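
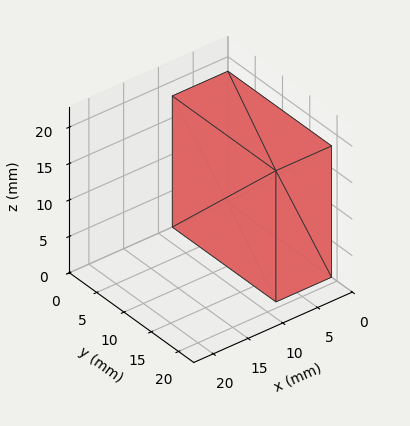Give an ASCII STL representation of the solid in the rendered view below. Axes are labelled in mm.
Reading the render: the shape is a rectangular box, roughly 8 × 19 mm footprint and 18 mm tall (dimensions read to the nearest mm from the axis ticks). For the STL, each face is triangulated and given an outward normal.

solid part
  facet normal 0.0000 0.0000 -1.0000
    outer loop
      vertex 8.000 19.000 0.000
      vertex 8.000 0.000 0.000
      vertex 0.000 0.000 0.000
    endloop
  endfacet
  facet normal 0.0000 0.0000 -1.0000
    outer loop
      vertex 0.000 19.000 0.000
      vertex 8.000 19.000 0.000
      vertex 0.000 0.000 0.000
    endloop
  endfacet
  facet normal 0.0000 0.0000 1.0000
    outer loop
      vertex 0.000 0.000 18.000
      vertex 8.000 0.000 18.000
      vertex 8.000 19.000 18.000
    endloop
  endfacet
  facet normal 0.0000 0.0000 1.0000
    outer loop
      vertex 0.000 0.000 18.000
      vertex 8.000 19.000 18.000
      vertex 0.000 19.000 18.000
    endloop
  endfacet
  facet normal 0.0000 -1.0000 0.0000
    outer loop
      vertex 0.000 0.000 0.000
      vertex 8.000 0.000 0.000
      vertex 8.000 0.000 18.000
    endloop
  endfacet
  facet normal 0.0000 -1.0000 0.0000
    outer loop
      vertex 0.000 0.000 0.000
      vertex 8.000 0.000 18.000
      vertex 0.000 0.000 18.000
    endloop
  endfacet
  facet normal 0.0000 1.0000 0.0000
    outer loop
      vertex 8.000 19.000 18.000
      vertex 8.000 19.000 0.000
      vertex 0.000 19.000 0.000
    endloop
  endfacet
  facet normal 0.0000 1.0000 0.0000
    outer loop
      vertex 0.000 19.000 18.000
      vertex 8.000 19.000 18.000
      vertex 0.000 19.000 0.000
    endloop
  endfacet
  facet normal -1.0000 0.0000 0.0000
    outer loop
      vertex 0.000 19.000 18.000
      vertex 0.000 19.000 0.000
      vertex 0.000 0.000 0.000
    endloop
  endfacet
  facet normal -1.0000 0.0000 0.0000
    outer loop
      vertex 0.000 0.000 18.000
      vertex 0.000 19.000 18.000
      vertex 0.000 0.000 0.000
    endloop
  endfacet
  facet normal 1.0000 0.0000 0.0000
    outer loop
      vertex 8.000 0.000 0.000
      vertex 8.000 19.000 0.000
      vertex 8.000 19.000 18.000
    endloop
  endfacet
  facet normal 1.0000 0.0000 0.0000
    outer loop
      vertex 8.000 0.000 0.000
      vertex 8.000 19.000 18.000
      vertex 8.000 0.000 18.000
    endloop
  endfacet
endsolid part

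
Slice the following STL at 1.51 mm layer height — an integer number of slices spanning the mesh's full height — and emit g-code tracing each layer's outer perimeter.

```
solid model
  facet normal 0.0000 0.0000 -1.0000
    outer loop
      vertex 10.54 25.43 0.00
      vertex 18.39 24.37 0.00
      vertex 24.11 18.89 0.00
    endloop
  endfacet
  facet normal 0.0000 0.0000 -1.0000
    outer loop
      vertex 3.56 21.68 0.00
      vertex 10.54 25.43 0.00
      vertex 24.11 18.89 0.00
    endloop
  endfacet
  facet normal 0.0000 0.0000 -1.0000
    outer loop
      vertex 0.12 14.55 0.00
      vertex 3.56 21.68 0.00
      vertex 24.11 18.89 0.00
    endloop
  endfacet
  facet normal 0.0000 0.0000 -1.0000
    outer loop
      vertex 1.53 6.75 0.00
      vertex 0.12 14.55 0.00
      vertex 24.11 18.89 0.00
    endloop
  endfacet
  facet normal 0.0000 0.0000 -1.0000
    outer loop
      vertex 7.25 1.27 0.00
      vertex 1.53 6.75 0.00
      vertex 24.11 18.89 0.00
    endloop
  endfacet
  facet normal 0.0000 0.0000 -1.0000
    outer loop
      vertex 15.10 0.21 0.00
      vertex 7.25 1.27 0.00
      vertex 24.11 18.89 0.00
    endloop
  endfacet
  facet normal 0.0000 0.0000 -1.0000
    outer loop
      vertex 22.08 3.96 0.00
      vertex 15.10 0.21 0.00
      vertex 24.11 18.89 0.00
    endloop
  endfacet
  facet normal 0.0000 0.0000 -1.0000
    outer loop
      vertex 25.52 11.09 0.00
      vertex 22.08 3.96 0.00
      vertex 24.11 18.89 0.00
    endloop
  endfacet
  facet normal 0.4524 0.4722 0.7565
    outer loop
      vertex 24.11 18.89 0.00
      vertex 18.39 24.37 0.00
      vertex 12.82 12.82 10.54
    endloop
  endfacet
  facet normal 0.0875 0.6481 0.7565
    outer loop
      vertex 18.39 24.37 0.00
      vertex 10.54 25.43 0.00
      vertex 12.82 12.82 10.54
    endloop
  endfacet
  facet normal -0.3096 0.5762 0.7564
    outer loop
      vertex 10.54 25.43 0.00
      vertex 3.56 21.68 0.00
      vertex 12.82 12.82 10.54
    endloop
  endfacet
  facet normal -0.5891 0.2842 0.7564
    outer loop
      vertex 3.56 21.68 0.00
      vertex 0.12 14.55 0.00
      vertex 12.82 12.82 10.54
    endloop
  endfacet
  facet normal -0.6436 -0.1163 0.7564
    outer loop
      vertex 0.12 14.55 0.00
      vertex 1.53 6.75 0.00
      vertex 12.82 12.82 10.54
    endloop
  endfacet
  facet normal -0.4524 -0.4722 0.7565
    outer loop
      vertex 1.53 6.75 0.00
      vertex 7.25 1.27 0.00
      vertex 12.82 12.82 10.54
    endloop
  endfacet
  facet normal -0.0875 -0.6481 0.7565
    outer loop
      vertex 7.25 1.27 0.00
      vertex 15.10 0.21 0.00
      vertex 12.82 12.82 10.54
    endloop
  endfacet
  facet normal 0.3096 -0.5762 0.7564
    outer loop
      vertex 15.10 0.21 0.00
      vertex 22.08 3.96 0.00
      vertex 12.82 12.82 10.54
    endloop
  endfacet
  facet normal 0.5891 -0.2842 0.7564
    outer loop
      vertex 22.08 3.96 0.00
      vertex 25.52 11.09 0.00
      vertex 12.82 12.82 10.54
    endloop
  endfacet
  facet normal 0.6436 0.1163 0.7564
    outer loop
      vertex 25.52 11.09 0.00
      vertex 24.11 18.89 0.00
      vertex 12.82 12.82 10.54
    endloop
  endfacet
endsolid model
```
; perimeter-only toolpath
G21 ; units = mm
G90 ; absolute positioning
G28 ; home
; layer 1
G0 Z1.51
G0 X22.50 Y18.02
G1 X17.59 Y22.72
G1 X10.87 Y23.63
G1 X4.88 Y20.41
G1 X1.93 Y14.30
G1 X3.14 Y7.62
G1 X8.05 Y2.92
G1 X14.77 Y2.01
G1 X20.76 Y5.23
G1 X23.71 Y11.34
G1 X22.50 Y18.02
; layer 2
G0 Z3.01
G0 X20.88 Y17.16
G1 X16.80 Y21.07
G1 X11.19 Y21.83
G1 X6.21 Y19.15
G1 X3.75 Y14.06
G1 X4.76 Y8.48
G1 X8.84 Y4.57
G1 X14.45 Y3.81
G1 X19.43 Y6.49
G1 X21.89 Y11.58
G1 X20.88 Y17.16
; layer 3
G0 Z4.52
G0 X19.27 Y16.29
G1 X16.00 Y19.42
G1 X11.52 Y20.03
G1 X7.53 Y17.88
G1 X5.56 Y13.81
G1 X6.37 Y9.35
G1 X9.64 Y6.22
G1 X14.12 Y5.61
G1 X18.11 Y7.76
G1 X20.08 Y11.83
G1 X19.27 Y16.29
; layer 4
G0 Z6.02
G0 X17.66 Y15.42
G1 X15.21 Y17.77
G1 X11.84 Y18.22
G1 X8.85 Y16.62
G1 X7.38 Y13.56
G1 X7.98 Y10.22
G1 X10.43 Y7.87
G1 X13.80 Y7.42
G1 X16.79 Y9.02
G1 X18.26 Y12.08
G1 X17.66 Y15.42
; layer 5
G0 Z7.53
G0 X16.05 Y14.55
G1 X14.41 Y16.12
G1 X12.17 Y16.42
G1 X10.17 Y15.35
G1 X9.19 Y13.31
G1 X9.59 Y11.09
G1 X11.23 Y9.52
G1 X13.47 Y9.22
G1 X15.47 Y10.29
G1 X16.45 Y12.33
G1 X16.05 Y14.55
; layer 6
G0 Z9.03
G0 X14.43 Y13.69
G1 X13.62 Y14.47
G1 X12.49 Y14.62
G1 X11.50 Y14.09
G1 X11.01 Y13.07
G1 X11.21 Y11.95
G1 X12.02 Y11.17
G1 X13.15 Y11.02
G1 X14.14 Y11.55
G1 X14.63 Y12.57
G1 X14.43 Y13.69
M2 ; end

The solid is a regular 10-sided pyramid, base circumscribed radius ≈ 12.8 mm, apex at z ≈ 10.5 mm. Slicing at Δz = 1.51 mm — 7 equal slices spanning the solid's height, so layer i sits at z = i·h/7 — gives 6 non-empty perimeters. Each is a 10-segment closed polygon; G0 lifts to the layer z and rapids to the start vertex, then G1 traces the edges. The cross-section shrinks linearly with z (the slice at the apex is degenerate and omitted).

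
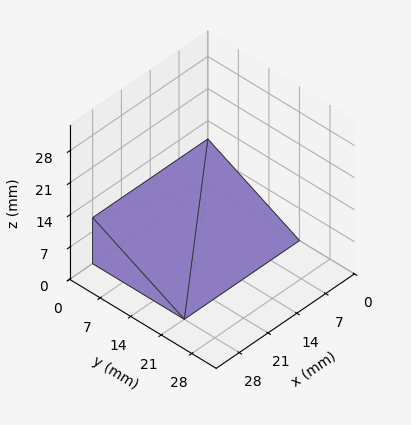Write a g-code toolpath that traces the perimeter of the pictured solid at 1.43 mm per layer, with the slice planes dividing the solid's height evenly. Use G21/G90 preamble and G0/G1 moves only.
Reading the render: the shape is a wedge (ramp): 28 × 21 mm base, rising to 10 mm along the y=0 edge and sloping linearly to z=0 at y=21 (dimensions read to the nearest mm from the axis ticks). For the g-code, the solid's height is divided into equal slices at the stated Δz and each level perimeter traced with G1 moves after a G0 lift.

; perimeter-only toolpath
G21 ; units = mm
G90 ; absolute positioning
G28 ; home
; layer 1
G0 Z1.43
G0 X0.00 Y0.00
G1 X28.00 Y0.00
G1 X28.00 Y18.00
G1 X0.00 Y18.00
G1 X0.00 Y0.00
; layer 2
G0 Z2.86
G0 X0.00 Y0.00
G1 X28.00 Y0.00
G1 X28.00 Y15.00
G1 X0.00 Y15.00
G1 X0.00 Y0.00
; layer 3
G0 Z4.29
G0 X0.00 Y0.00
G1 X28.00 Y0.00
G1 X28.00 Y12.00
G1 X0.00 Y12.00
G1 X0.00 Y0.00
; layer 4
G0 Z5.71
G0 X0.00 Y0.00
G1 X28.00 Y0.00
G1 X28.00 Y9.00
G1 X0.00 Y9.00
G1 X0.00 Y0.00
; layer 5
G0 Z7.14
G0 X0.00 Y0.00
G1 X28.00 Y0.00
G1 X28.00 Y6.00
G1 X0.00 Y6.00
G1 X0.00 Y0.00
; layer 6
G0 Z8.57
G0 X0.00 Y0.00
G1 X28.00 Y0.00
G1 X28.00 Y3.00
G1 X0.00 Y3.00
G1 X0.00 Y0.00
M2 ; end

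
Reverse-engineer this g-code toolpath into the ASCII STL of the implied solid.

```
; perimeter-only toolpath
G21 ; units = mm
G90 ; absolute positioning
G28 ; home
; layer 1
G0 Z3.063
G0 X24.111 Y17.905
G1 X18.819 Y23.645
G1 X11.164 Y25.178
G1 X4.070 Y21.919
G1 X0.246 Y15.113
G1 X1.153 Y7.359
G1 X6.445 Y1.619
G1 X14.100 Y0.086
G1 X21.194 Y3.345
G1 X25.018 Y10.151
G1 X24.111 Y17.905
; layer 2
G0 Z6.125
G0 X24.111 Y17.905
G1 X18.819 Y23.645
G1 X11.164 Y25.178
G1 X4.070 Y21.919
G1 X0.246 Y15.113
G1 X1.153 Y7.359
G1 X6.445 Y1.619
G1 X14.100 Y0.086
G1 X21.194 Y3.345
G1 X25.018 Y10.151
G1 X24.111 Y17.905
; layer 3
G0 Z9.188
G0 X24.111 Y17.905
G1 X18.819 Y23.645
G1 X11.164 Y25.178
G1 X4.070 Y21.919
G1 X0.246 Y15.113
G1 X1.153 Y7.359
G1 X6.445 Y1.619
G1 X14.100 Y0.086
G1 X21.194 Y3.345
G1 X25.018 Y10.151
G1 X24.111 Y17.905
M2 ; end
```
solid part
  facet normal 0.0000 0.0000 -1.0000
    outer loop
      vertex 11.164 25.178 0.000
      vertex 18.819 23.645 0.000
      vertex 24.111 17.905 0.000
    endloop
  endfacet
  facet normal 0.0000 0.0000 -1.0000
    outer loop
      vertex 4.070 21.919 0.000
      vertex 11.164 25.178 0.000
      vertex 24.111 17.905 0.000
    endloop
  endfacet
  facet normal 0.0000 0.0000 -1.0000
    outer loop
      vertex 0.246 15.113 0.000
      vertex 4.070 21.919 0.000
      vertex 24.111 17.905 0.000
    endloop
  endfacet
  facet normal 0.0000 0.0000 -1.0000
    outer loop
      vertex 1.153 7.359 0.000
      vertex 0.246 15.113 0.000
      vertex 24.111 17.905 0.000
    endloop
  endfacet
  facet normal 0.0000 0.0000 -1.0000
    outer loop
      vertex 6.445 1.619 0.000
      vertex 1.153 7.359 0.000
      vertex 24.111 17.905 0.000
    endloop
  endfacet
  facet normal 0.0000 0.0000 -1.0000
    outer loop
      vertex 14.100 0.086 0.000
      vertex 6.445 1.619 0.000
      vertex 24.111 17.905 0.000
    endloop
  endfacet
  facet normal 0.0000 0.0000 -1.0000
    outer loop
      vertex 21.194 3.345 0.000
      vertex 14.100 0.086 0.000
      vertex 24.111 17.905 0.000
    endloop
  endfacet
  facet normal 0.0000 0.0000 -1.0000
    outer loop
      vertex 25.018 10.151 0.000
      vertex 21.194 3.345 0.000
      vertex 24.111 17.905 0.000
    endloop
  endfacet
  facet normal 0.0000 0.0000 1.0000
    outer loop
      vertex 24.111 17.905 9.188
      vertex 18.819 23.645 9.188
      vertex 11.164 25.178 9.188
    endloop
  endfacet
  facet normal 0.0000 0.0000 1.0000
    outer loop
      vertex 24.111 17.905 9.188
      vertex 11.164 25.178 9.188
      vertex 4.070 21.919 9.188
    endloop
  endfacet
  facet normal 0.0000 0.0000 1.0000
    outer loop
      vertex 24.111 17.905 9.188
      vertex 4.070 21.919 9.188
      vertex 0.246 15.113 9.188
    endloop
  endfacet
  facet normal 0.0000 0.0000 1.0000
    outer loop
      vertex 24.111 17.905 9.188
      vertex 0.246 15.113 9.188
      vertex 1.153 7.359 9.188
    endloop
  endfacet
  facet normal 0.0000 0.0000 1.0000
    outer loop
      vertex 24.111 17.905 9.188
      vertex 1.153 7.359 9.188
      vertex 6.445 1.619 9.188
    endloop
  endfacet
  facet normal 0.0000 0.0000 1.0000
    outer loop
      vertex 24.111 17.905 9.188
      vertex 6.445 1.619 9.188
      vertex 14.100 0.086 9.188
    endloop
  endfacet
  facet normal 0.0000 0.0000 1.0000
    outer loop
      vertex 24.111 17.905 9.188
      vertex 14.100 0.086 9.188
      vertex 21.194 3.345 9.188
    endloop
  endfacet
  facet normal 0.0000 0.0000 1.0000
    outer loop
      vertex 24.111 17.905 9.188
      vertex 21.194 3.345 9.188
      vertex 25.018 10.151 9.188
    endloop
  endfacet
  facet normal 0.7352 0.6778 0.0000
    outer loop
      vertex 24.111 17.905 0.000
      vertex 18.819 23.645 0.000
      vertex 18.819 23.645 9.188
    endloop
  endfacet
  facet normal 0.7352 0.6778 0.0000
    outer loop
      vertex 24.111 17.905 0.000
      vertex 18.819 23.645 9.188
      vertex 24.111 17.905 9.188
    endloop
  endfacet
  facet normal 0.1964 0.9805 0.0000
    outer loop
      vertex 18.819 23.645 0.000
      vertex 11.164 25.178 0.000
      vertex 11.164 25.178 9.188
    endloop
  endfacet
  facet normal 0.1964 0.9805 0.0000
    outer loop
      vertex 18.819 23.645 0.000
      vertex 11.164 25.178 9.188
      vertex 18.819 23.645 9.188
    endloop
  endfacet
  facet normal -0.4175 0.9087 0.0000
    outer loop
      vertex 11.164 25.178 0.000
      vertex 4.070 21.919 0.000
      vertex 4.070 21.919 9.188
    endloop
  endfacet
  facet normal -0.4175 0.9087 0.0000
    outer loop
      vertex 11.164 25.178 0.000
      vertex 4.070 21.919 9.188
      vertex 11.164 25.178 9.188
    endloop
  endfacet
  facet normal -0.8718 0.4898 0.0000
    outer loop
      vertex 4.070 21.919 0.000
      vertex 0.246 15.113 0.000
      vertex 0.246 15.113 9.188
    endloop
  endfacet
  facet normal -0.8718 0.4898 0.0000
    outer loop
      vertex 4.070 21.919 0.000
      vertex 0.246 15.113 9.188
      vertex 4.070 21.919 9.188
    endloop
  endfacet
  facet normal -0.9932 -0.1162 0.0000
    outer loop
      vertex 0.246 15.113 0.000
      vertex 1.153 7.359 0.000
      vertex 1.153 7.359 9.188
    endloop
  endfacet
  facet normal -0.9932 -0.1162 0.0000
    outer loop
      vertex 0.246 15.113 0.000
      vertex 1.153 7.359 9.188
      vertex 0.246 15.113 9.188
    endloop
  endfacet
  facet normal -0.7352 -0.6778 0.0000
    outer loop
      vertex 1.153 7.359 0.000
      vertex 6.445 1.619 0.000
      vertex 6.445 1.619 9.188
    endloop
  endfacet
  facet normal -0.7352 -0.6778 0.0000
    outer loop
      vertex 1.153 7.359 0.000
      vertex 6.445 1.619 9.188
      vertex 1.153 7.359 9.188
    endloop
  endfacet
  facet normal -0.1964 -0.9805 0.0000
    outer loop
      vertex 6.445 1.619 0.000
      vertex 14.100 0.086 0.000
      vertex 14.100 0.086 9.188
    endloop
  endfacet
  facet normal -0.1964 -0.9805 0.0000
    outer loop
      vertex 6.445 1.619 0.000
      vertex 14.100 0.086 9.188
      vertex 6.445 1.619 9.188
    endloop
  endfacet
  facet normal 0.4175 -0.9087 0.0000
    outer loop
      vertex 14.100 0.086 0.000
      vertex 21.194 3.345 0.000
      vertex 21.194 3.345 9.188
    endloop
  endfacet
  facet normal 0.4175 -0.9087 0.0000
    outer loop
      vertex 14.100 0.086 0.000
      vertex 21.194 3.345 9.188
      vertex 14.100 0.086 9.188
    endloop
  endfacet
  facet normal 0.8718 -0.4898 0.0000
    outer loop
      vertex 21.194 3.345 0.000
      vertex 25.018 10.151 0.000
      vertex 25.018 10.151 9.188
    endloop
  endfacet
  facet normal 0.8718 -0.4898 0.0000
    outer loop
      vertex 21.194 3.345 0.000
      vertex 25.018 10.151 9.188
      vertex 21.194 3.345 9.188
    endloop
  endfacet
  facet normal 0.9932 0.1162 0.0000
    outer loop
      vertex 25.018 10.151 0.000
      vertex 24.111 17.905 0.000
      vertex 24.111 17.905 9.188
    endloop
  endfacet
  facet normal 0.9932 0.1162 0.0000
    outer loop
      vertex 25.018 10.151 0.000
      vertex 24.111 17.905 9.188
      vertex 25.018 10.151 9.188
    endloop
  endfacet
endsolid part

The G0 Z moves step by Δz≈3.063 mm. Every layer's G1 loop is the same polygon, so the solid is a straight extrusion of it from z=0 to z≈9.19. Closing with flat bottom and top caps and triangulating gives 36 facets — a regular 10-sided prism (a cylinder approximated with 10 flat sides), circumscribed radius ≈ 12.6 mm, height ≈ 9.19 mm.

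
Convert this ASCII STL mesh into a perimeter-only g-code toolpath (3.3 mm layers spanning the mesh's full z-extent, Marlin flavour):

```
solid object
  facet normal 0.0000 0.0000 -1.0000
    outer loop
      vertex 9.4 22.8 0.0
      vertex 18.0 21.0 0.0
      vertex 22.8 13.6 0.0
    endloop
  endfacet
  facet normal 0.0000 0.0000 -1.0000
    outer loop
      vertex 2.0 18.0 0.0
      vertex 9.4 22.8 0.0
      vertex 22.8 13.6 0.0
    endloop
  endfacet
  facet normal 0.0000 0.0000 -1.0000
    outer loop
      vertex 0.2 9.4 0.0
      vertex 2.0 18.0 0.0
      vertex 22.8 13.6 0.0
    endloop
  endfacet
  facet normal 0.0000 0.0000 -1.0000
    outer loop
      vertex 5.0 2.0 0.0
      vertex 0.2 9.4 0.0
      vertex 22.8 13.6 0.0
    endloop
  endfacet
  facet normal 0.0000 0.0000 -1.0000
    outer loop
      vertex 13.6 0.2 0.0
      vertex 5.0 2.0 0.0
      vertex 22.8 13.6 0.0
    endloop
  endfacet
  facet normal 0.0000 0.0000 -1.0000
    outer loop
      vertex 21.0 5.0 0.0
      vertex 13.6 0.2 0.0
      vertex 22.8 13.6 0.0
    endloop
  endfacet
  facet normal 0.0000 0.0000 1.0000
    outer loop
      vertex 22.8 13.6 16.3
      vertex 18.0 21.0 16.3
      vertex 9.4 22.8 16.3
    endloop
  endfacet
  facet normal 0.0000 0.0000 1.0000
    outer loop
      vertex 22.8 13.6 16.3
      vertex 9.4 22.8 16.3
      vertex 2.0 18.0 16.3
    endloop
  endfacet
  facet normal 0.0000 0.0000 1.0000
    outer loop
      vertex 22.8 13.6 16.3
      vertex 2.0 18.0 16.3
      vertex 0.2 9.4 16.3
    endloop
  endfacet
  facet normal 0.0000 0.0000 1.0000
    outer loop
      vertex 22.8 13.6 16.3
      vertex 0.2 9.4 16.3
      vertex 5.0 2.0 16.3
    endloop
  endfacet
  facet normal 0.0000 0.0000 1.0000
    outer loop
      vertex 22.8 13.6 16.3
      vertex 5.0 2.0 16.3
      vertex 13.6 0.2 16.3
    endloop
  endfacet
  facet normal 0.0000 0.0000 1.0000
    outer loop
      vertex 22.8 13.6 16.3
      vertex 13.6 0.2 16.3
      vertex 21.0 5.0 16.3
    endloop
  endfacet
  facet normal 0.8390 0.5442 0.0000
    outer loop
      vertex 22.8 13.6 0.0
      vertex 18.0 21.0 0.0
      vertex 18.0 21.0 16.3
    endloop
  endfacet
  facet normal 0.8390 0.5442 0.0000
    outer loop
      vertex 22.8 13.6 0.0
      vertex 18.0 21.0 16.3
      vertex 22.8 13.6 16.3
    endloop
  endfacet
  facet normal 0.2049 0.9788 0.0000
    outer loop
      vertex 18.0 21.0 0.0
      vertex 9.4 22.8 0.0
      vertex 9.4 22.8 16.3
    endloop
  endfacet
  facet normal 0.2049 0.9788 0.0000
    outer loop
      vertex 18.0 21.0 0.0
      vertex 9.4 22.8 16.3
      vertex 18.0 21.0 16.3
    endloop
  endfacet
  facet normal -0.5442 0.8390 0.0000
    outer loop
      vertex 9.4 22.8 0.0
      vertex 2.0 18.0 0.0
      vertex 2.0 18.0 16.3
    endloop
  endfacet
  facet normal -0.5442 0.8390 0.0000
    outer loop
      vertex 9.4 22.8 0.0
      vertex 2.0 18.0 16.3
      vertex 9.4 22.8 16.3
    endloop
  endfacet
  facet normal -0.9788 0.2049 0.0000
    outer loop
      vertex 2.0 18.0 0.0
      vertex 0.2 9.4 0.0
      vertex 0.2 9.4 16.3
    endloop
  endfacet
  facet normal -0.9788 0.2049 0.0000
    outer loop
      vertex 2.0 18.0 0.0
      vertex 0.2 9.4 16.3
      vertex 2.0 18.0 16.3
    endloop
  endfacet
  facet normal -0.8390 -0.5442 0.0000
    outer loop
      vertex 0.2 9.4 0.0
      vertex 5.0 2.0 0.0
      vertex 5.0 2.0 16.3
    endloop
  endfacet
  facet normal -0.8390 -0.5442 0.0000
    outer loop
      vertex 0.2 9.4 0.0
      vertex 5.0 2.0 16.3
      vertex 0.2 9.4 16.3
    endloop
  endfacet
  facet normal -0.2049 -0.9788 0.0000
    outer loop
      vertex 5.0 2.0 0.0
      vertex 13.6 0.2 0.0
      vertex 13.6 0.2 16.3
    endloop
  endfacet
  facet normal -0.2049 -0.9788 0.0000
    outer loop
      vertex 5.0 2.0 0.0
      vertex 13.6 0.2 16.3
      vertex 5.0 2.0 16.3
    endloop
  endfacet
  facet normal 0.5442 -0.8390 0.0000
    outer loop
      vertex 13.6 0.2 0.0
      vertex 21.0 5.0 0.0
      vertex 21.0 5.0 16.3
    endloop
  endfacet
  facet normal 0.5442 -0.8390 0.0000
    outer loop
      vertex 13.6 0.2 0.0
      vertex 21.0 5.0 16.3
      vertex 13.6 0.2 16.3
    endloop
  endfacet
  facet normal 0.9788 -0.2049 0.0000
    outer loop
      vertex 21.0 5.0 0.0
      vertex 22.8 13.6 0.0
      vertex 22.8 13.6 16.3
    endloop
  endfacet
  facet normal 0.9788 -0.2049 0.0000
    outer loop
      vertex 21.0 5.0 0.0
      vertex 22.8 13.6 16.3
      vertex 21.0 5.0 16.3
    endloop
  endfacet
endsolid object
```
; perimeter-only toolpath
G21 ; units = mm
G90 ; absolute positioning
G28 ; home
; layer 1
G0 Z3.3
G0 X22.8 Y13.6
G1 X18.0 Y21.0
G1 X9.4 Y22.8
G1 X2.0 Y18.0
G1 X0.2 Y9.4
G1 X5.0 Y2.0
G1 X13.6 Y0.2
G1 X21.0 Y5.0
G1 X22.8 Y13.6
; layer 2
G0 Z6.5
G0 X22.8 Y13.6
G1 X18.0 Y21.0
G1 X9.4 Y22.8
G1 X2.0 Y18.0
G1 X0.2 Y9.4
G1 X5.0 Y2.0
G1 X13.6 Y0.2
G1 X21.0 Y5.0
G1 X22.8 Y13.6
; layer 3
G0 Z9.8
G0 X22.8 Y13.6
G1 X18.0 Y21.0
G1 X9.4 Y22.8
G1 X2.0 Y18.0
G1 X0.2 Y9.4
G1 X5.0 Y2.0
G1 X13.6 Y0.2
G1 X21.0 Y5.0
G1 X22.8 Y13.6
; layer 4
G0 Z13.0
G0 X22.8 Y13.6
G1 X18.0 Y21.0
G1 X9.4 Y22.8
G1 X2.0 Y18.0
G1 X0.2 Y9.4
G1 X5.0 Y2.0
G1 X13.6 Y0.2
G1 X21.0 Y5.0
G1 X22.8 Y13.6
; layer 5
G0 Z16.3
G0 X22.8 Y13.6
G1 X18.0 Y21.0
G1 X9.4 Y22.8
G1 X2.0 Y18.0
G1 X0.2 Y9.4
G1 X5.0 Y2.0
G1 X13.6 Y0.2
G1 X21.0 Y5.0
G1 X22.8 Y13.6
M2 ; end

The solid is a regular 8-sided prism (a cylinder approximated with 8 flat sides), circumscribed radius ≈ 11.5 mm, height ≈ 16.3 mm. Slicing at Δz = 3.3 mm — 5 equal slices spanning the solid's height, so layer i sits at z = i·h/5 — gives 5 non-empty perimeters. Each is a 8-segment closed polygon; G0 lifts to the layer z and rapids to the start vertex, then G1 traces the edges.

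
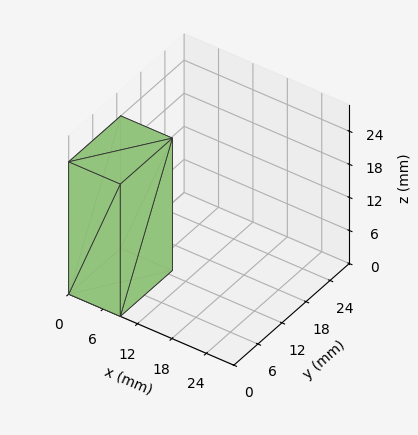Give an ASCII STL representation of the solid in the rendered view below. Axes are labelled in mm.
Reading the render: the shape is a rectangular box, roughly 9 × 13 mm footprint and 24 mm tall (dimensions read to the nearest mm from the axis ticks). For the STL, each face is triangulated and given an outward normal.

solid part
  facet normal 0.0000 0.0000 -1.0000
    outer loop
      vertex 9.000 13.000 0.000
      vertex 9.000 0.000 0.000
      vertex 0.000 0.000 0.000
    endloop
  endfacet
  facet normal 0.0000 0.0000 -1.0000
    outer loop
      vertex 0.000 13.000 0.000
      vertex 9.000 13.000 0.000
      vertex 0.000 0.000 0.000
    endloop
  endfacet
  facet normal 0.0000 0.0000 1.0000
    outer loop
      vertex 0.000 0.000 24.000
      vertex 9.000 0.000 24.000
      vertex 9.000 13.000 24.000
    endloop
  endfacet
  facet normal 0.0000 0.0000 1.0000
    outer loop
      vertex 0.000 0.000 24.000
      vertex 9.000 13.000 24.000
      vertex 0.000 13.000 24.000
    endloop
  endfacet
  facet normal 0.0000 -1.0000 0.0000
    outer loop
      vertex 0.000 0.000 0.000
      vertex 9.000 0.000 0.000
      vertex 9.000 0.000 24.000
    endloop
  endfacet
  facet normal 0.0000 -1.0000 0.0000
    outer loop
      vertex 0.000 0.000 0.000
      vertex 9.000 0.000 24.000
      vertex 0.000 0.000 24.000
    endloop
  endfacet
  facet normal 0.0000 1.0000 0.0000
    outer loop
      vertex 9.000 13.000 24.000
      vertex 9.000 13.000 0.000
      vertex 0.000 13.000 0.000
    endloop
  endfacet
  facet normal 0.0000 1.0000 0.0000
    outer loop
      vertex 0.000 13.000 24.000
      vertex 9.000 13.000 24.000
      vertex 0.000 13.000 0.000
    endloop
  endfacet
  facet normal -1.0000 0.0000 0.0000
    outer loop
      vertex 0.000 13.000 24.000
      vertex 0.000 13.000 0.000
      vertex 0.000 0.000 0.000
    endloop
  endfacet
  facet normal -1.0000 0.0000 0.0000
    outer loop
      vertex 0.000 0.000 24.000
      vertex 0.000 13.000 24.000
      vertex 0.000 0.000 0.000
    endloop
  endfacet
  facet normal 1.0000 0.0000 0.0000
    outer loop
      vertex 9.000 0.000 0.000
      vertex 9.000 13.000 0.000
      vertex 9.000 13.000 24.000
    endloop
  endfacet
  facet normal 1.0000 0.0000 0.0000
    outer loop
      vertex 9.000 0.000 0.000
      vertex 9.000 13.000 24.000
      vertex 9.000 0.000 24.000
    endloop
  endfacet
endsolid part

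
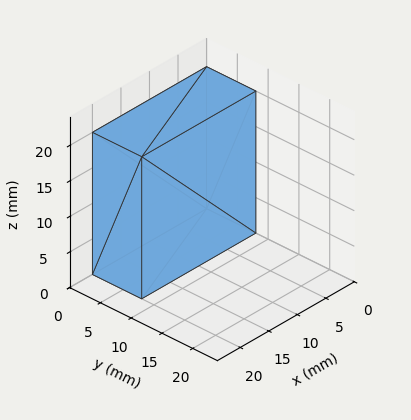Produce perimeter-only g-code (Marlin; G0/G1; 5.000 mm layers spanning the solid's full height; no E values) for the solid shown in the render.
Reading the render: the shape is a rectangular box, roughly 20 × 8 mm footprint and 20 mm tall (dimensions read to the nearest mm from the axis ticks). For the g-code, the solid's height is divided into equal slices at the stated Δz and each level perimeter traced with G1 moves after a G0 lift.

; perimeter-only toolpath
G21 ; units = mm
G90 ; absolute positioning
G28 ; home
; layer 1
G0 Z5.000
G0 X0.000 Y0.000
G1 X20.000 Y0.000
G1 X20.000 Y8.000
G1 X0.000 Y8.000
G1 X0.000 Y0.000
; layer 2
G0 Z10.000
G0 X0.000 Y0.000
G1 X20.000 Y0.000
G1 X20.000 Y8.000
G1 X0.000 Y8.000
G1 X0.000 Y0.000
; layer 3
G0 Z15.000
G0 X0.000 Y0.000
G1 X20.000 Y0.000
G1 X20.000 Y8.000
G1 X0.000 Y8.000
G1 X0.000 Y0.000
; layer 4
G0 Z20.000
G0 X0.000 Y0.000
G1 X20.000 Y0.000
G1 X20.000 Y8.000
G1 X0.000 Y8.000
G1 X0.000 Y0.000
M2 ; end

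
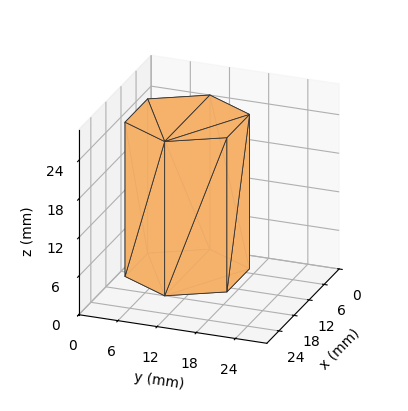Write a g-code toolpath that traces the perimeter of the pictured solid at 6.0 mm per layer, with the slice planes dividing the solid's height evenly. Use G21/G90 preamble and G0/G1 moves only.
Reading the render: the shape is a regular 6-sided prism (a cylinder approximated with 6 flat sides), circumscribed radius ≈ 9 mm, height ≈ 24 mm (dimensions read to the nearest mm from the axis ticks). For the g-code, the solid's height is divided into equal slices at the stated Δz and each level perimeter traced with G1 moves after a G0 lift.

; perimeter-only toolpath
G21 ; units = mm
G90 ; absolute positioning
G28 ; home
; layer 1
G0 Z6.0
G0 X18.0 Y9.0
G1 X13.5 Y16.8
G1 X4.5 Y16.8
G1 X0.0 Y9.0
G1 X4.5 Y1.2
G1 X13.5 Y1.2
G1 X18.0 Y9.0
; layer 2
G0 Z12.0
G0 X18.0 Y9.0
G1 X13.5 Y16.8
G1 X4.5 Y16.8
G1 X0.0 Y9.0
G1 X4.5 Y1.2
G1 X13.5 Y1.2
G1 X18.0 Y9.0
; layer 3
G0 Z18.0
G0 X18.0 Y9.0
G1 X13.5 Y16.8
G1 X4.5 Y16.8
G1 X0.0 Y9.0
G1 X4.5 Y1.2
G1 X13.5 Y1.2
G1 X18.0 Y9.0
; layer 4
G0 Z24.0
G0 X18.0 Y9.0
G1 X13.5 Y16.8
G1 X4.5 Y16.8
G1 X0.0 Y9.0
G1 X4.5 Y1.2
G1 X13.5 Y1.2
G1 X18.0 Y9.0
M2 ; end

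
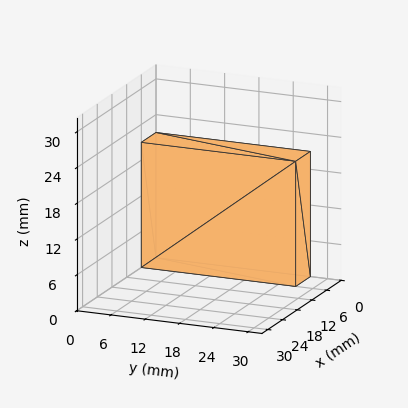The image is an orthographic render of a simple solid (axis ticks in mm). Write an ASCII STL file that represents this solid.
Reading the render: the shape is a rectangular box, roughly 6 × 27 mm footprint and 21 mm tall (dimensions read to the nearest mm from the axis ticks). For the STL, each face is triangulated and given an outward normal.

solid part
  facet normal 0.0000 0.0000 -1.0000
    outer loop
      vertex 6.00 27.00 0.00
      vertex 6.00 0.00 0.00
      vertex 0.00 0.00 0.00
    endloop
  endfacet
  facet normal 0.0000 0.0000 -1.0000
    outer loop
      vertex 0.00 27.00 0.00
      vertex 6.00 27.00 0.00
      vertex 0.00 0.00 0.00
    endloop
  endfacet
  facet normal 0.0000 0.0000 1.0000
    outer loop
      vertex 0.00 0.00 21.00
      vertex 6.00 0.00 21.00
      vertex 6.00 27.00 21.00
    endloop
  endfacet
  facet normal 0.0000 0.0000 1.0000
    outer loop
      vertex 0.00 0.00 21.00
      vertex 6.00 27.00 21.00
      vertex 0.00 27.00 21.00
    endloop
  endfacet
  facet normal 0.0000 -1.0000 0.0000
    outer loop
      vertex 0.00 0.00 0.00
      vertex 6.00 0.00 0.00
      vertex 6.00 0.00 21.00
    endloop
  endfacet
  facet normal 0.0000 -1.0000 0.0000
    outer loop
      vertex 0.00 0.00 0.00
      vertex 6.00 0.00 21.00
      vertex 0.00 0.00 21.00
    endloop
  endfacet
  facet normal 0.0000 1.0000 0.0000
    outer loop
      vertex 6.00 27.00 21.00
      vertex 6.00 27.00 0.00
      vertex 0.00 27.00 0.00
    endloop
  endfacet
  facet normal 0.0000 1.0000 0.0000
    outer loop
      vertex 0.00 27.00 21.00
      vertex 6.00 27.00 21.00
      vertex 0.00 27.00 0.00
    endloop
  endfacet
  facet normal -1.0000 0.0000 0.0000
    outer loop
      vertex 0.00 27.00 21.00
      vertex 0.00 27.00 0.00
      vertex 0.00 0.00 0.00
    endloop
  endfacet
  facet normal -1.0000 0.0000 0.0000
    outer loop
      vertex 0.00 0.00 21.00
      vertex 0.00 27.00 21.00
      vertex 0.00 0.00 0.00
    endloop
  endfacet
  facet normal 1.0000 0.0000 0.0000
    outer loop
      vertex 6.00 0.00 0.00
      vertex 6.00 27.00 0.00
      vertex 6.00 27.00 21.00
    endloop
  endfacet
  facet normal 1.0000 0.0000 0.0000
    outer loop
      vertex 6.00 0.00 0.00
      vertex 6.00 27.00 21.00
      vertex 6.00 0.00 21.00
    endloop
  endfacet
endsolid part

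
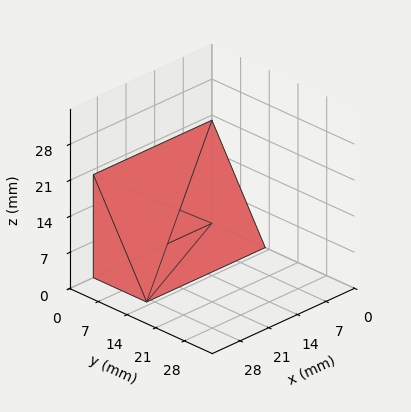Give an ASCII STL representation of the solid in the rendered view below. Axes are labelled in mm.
Reading the render: the shape is a wedge (ramp): 29 × 13 mm base, rising to 20 mm along the y=0 edge and sloping linearly to z=0 at y=13 (dimensions read to the nearest mm from the axis ticks). For the STL, each face is triangulated and given an outward normal.

solid part
  facet normal 0.0000 0.0000 -1.0000
    outer loop
      vertex 29.0 13.0 0.0
      vertex 29.0 0.0 0.0
      vertex 0.0 0.0 0.0
    endloop
  endfacet
  facet normal 0.0000 0.0000 -1.0000
    outer loop
      vertex 0.0 13.0 0.0
      vertex 29.0 13.0 0.0
      vertex 0.0 0.0 0.0
    endloop
  endfacet
  facet normal 0.0000 -1.0000 0.0000
    outer loop
      vertex 0.0 0.0 0.0
      vertex 29.0 0.0 0.0
      vertex 29.0 0.0 20.0
    endloop
  endfacet
  facet normal 0.0000 -1.0000 0.0000
    outer loop
      vertex 0.0 0.0 0.0
      vertex 29.0 0.0 20.0
      vertex 0.0 0.0 20.0
    endloop
  endfacet
  facet normal 0.0000 0.8384 0.5450
    outer loop
      vertex 0.0 0.0 20.0
      vertex 29.0 0.0 20.0
      vertex 29.0 13.0 0.0
    endloop
  endfacet
  facet normal 0.0000 0.8384 0.5450
    outer loop
      vertex 0.0 0.0 20.0
      vertex 29.0 13.0 0.0
      vertex 0.0 13.0 0.0
    endloop
  endfacet
  facet normal -1.0000 0.0000 0.0000
    outer loop
      vertex 0.0 0.0 20.0
      vertex 0.0 13.0 0.0
      vertex 0.0 0.0 0.0
    endloop
  endfacet
  facet normal 1.0000 0.0000 0.0000
    outer loop
      vertex 29.0 0.0 0.0
      vertex 29.0 13.0 0.0
      vertex 29.0 0.0 20.0
    endloop
  endfacet
endsolid part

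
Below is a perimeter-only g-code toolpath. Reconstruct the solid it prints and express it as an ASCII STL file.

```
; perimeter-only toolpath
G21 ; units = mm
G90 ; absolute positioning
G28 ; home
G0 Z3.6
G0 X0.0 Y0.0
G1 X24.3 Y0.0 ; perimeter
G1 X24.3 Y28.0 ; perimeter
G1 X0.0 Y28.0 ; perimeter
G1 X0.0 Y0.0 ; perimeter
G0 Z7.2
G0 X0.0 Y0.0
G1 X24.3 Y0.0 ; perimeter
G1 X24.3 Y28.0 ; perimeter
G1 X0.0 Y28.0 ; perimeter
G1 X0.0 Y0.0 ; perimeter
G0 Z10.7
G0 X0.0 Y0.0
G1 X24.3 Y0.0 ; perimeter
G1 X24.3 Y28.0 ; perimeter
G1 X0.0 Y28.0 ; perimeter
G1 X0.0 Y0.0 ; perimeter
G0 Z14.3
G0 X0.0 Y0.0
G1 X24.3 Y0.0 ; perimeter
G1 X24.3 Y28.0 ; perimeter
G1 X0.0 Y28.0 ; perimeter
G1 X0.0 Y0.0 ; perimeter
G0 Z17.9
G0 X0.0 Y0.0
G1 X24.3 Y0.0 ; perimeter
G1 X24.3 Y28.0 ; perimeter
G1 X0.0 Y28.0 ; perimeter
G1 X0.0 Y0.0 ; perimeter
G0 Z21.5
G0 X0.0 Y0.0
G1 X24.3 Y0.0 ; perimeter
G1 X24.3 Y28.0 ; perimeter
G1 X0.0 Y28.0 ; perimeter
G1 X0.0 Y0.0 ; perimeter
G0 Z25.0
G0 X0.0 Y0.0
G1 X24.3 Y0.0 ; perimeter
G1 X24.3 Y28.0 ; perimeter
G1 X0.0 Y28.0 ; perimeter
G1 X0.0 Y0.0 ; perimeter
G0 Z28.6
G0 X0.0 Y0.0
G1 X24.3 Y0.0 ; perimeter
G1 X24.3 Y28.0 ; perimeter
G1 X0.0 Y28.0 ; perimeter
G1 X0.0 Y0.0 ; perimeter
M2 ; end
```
solid part
  facet normal 0.0000 0.0000 -1.0000
    outer loop
      vertex 24.3 28.0 0.0
      vertex 24.3 0.0 0.0
      vertex 0.0 0.0 0.0
    endloop
  endfacet
  facet normal 0.0000 0.0000 -1.0000
    outer loop
      vertex 0.0 28.0 0.0
      vertex 24.3 28.0 0.0
      vertex 0.0 0.0 0.0
    endloop
  endfacet
  facet normal 0.0000 0.0000 1.0000
    outer loop
      vertex 0.0 0.0 28.6
      vertex 24.3 0.0 28.6
      vertex 24.3 28.0 28.6
    endloop
  endfacet
  facet normal 0.0000 0.0000 1.0000
    outer loop
      vertex 0.0 0.0 28.6
      vertex 24.3 28.0 28.6
      vertex 0.0 28.0 28.6
    endloop
  endfacet
  facet normal 0.0000 -1.0000 0.0000
    outer loop
      vertex 0.0 0.0 0.0
      vertex 24.3 0.0 0.0
      vertex 24.3 0.0 28.6
    endloop
  endfacet
  facet normal 0.0000 -1.0000 0.0000
    outer loop
      vertex 0.0 0.0 0.0
      vertex 24.3 0.0 28.6
      vertex 0.0 0.0 28.6
    endloop
  endfacet
  facet normal 0.0000 1.0000 0.0000
    outer loop
      vertex 24.3 28.0 28.6
      vertex 24.3 28.0 0.0
      vertex 0.0 28.0 0.0
    endloop
  endfacet
  facet normal 0.0000 1.0000 0.0000
    outer loop
      vertex 0.0 28.0 28.6
      vertex 24.3 28.0 28.6
      vertex 0.0 28.0 0.0
    endloop
  endfacet
  facet normal -1.0000 0.0000 0.0000
    outer loop
      vertex 0.0 28.0 28.6
      vertex 0.0 28.0 0.0
      vertex 0.0 0.0 0.0
    endloop
  endfacet
  facet normal -1.0000 0.0000 0.0000
    outer loop
      vertex 0.0 0.0 28.6
      vertex 0.0 28.0 28.6
      vertex 0.0 0.0 0.0
    endloop
  endfacet
  facet normal 1.0000 0.0000 0.0000
    outer loop
      vertex 24.3 0.0 0.0
      vertex 24.3 28.0 0.0
      vertex 24.3 28.0 28.6
    endloop
  endfacet
  facet normal 1.0000 0.0000 0.0000
    outer loop
      vertex 24.3 0.0 0.0
      vertex 24.3 28.0 28.6
      vertex 24.3 0.0 28.6
    endloop
  endfacet
endsolid part

The G0 Z moves step by Δz≈3.6 mm. Every layer's G1 loop is the same polygon, so the solid is a straight extrusion of it from z=0 to z≈28.6. Closing with flat bottom and top caps and triangulating gives 12 facets — a rectangular box, roughly 24.3 × 28 mm footprint and 28.6 mm tall.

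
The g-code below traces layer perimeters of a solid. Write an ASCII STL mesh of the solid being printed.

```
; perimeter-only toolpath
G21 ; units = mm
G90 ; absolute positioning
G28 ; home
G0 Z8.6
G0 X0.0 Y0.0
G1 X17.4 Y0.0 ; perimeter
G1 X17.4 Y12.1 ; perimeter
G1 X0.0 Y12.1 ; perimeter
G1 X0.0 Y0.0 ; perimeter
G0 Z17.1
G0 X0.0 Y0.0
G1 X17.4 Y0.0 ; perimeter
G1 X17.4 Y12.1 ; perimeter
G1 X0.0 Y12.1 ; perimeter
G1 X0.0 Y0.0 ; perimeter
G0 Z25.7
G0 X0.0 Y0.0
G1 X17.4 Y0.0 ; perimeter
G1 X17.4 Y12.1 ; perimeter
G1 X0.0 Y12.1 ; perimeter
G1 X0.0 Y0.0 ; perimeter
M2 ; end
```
solid part
  facet normal 0.0000 0.0000 -1.0000
    outer loop
      vertex 17.4 12.1 0.0
      vertex 17.4 0.0 0.0
      vertex 0.0 0.0 0.0
    endloop
  endfacet
  facet normal 0.0000 0.0000 -1.0000
    outer loop
      vertex 0.0 12.1 0.0
      vertex 17.4 12.1 0.0
      vertex 0.0 0.0 0.0
    endloop
  endfacet
  facet normal 0.0000 0.0000 1.0000
    outer loop
      vertex 0.0 0.0 25.7
      vertex 17.4 0.0 25.7
      vertex 17.4 12.1 25.7
    endloop
  endfacet
  facet normal 0.0000 0.0000 1.0000
    outer loop
      vertex 0.0 0.0 25.7
      vertex 17.4 12.1 25.7
      vertex 0.0 12.1 25.7
    endloop
  endfacet
  facet normal 0.0000 -1.0000 0.0000
    outer loop
      vertex 0.0 0.0 0.0
      vertex 17.4 0.0 0.0
      vertex 17.4 0.0 25.7
    endloop
  endfacet
  facet normal 0.0000 -1.0000 0.0000
    outer loop
      vertex 0.0 0.0 0.0
      vertex 17.4 0.0 25.7
      vertex 0.0 0.0 25.7
    endloop
  endfacet
  facet normal 0.0000 1.0000 0.0000
    outer loop
      vertex 17.4 12.1 25.7
      vertex 17.4 12.1 0.0
      vertex 0.0 12.1 0.0
    endloop
  endfacet
  facet normal 0.0000 1.0000 0.0000
    outer loop
      vertex 0.0 12.1 25.7
      vertex 17.4 12.1 25.7
      vertex 0.0 12.1 0.0
    endloop
  endfacet
  facet normal -1.0000 0.0000 0.0000
    outer loop
      vertex 0.0 12.1 25.7
      vertex 0.0 12.1 0.0
      vertex 0.0 0.0 0.0
    endloop
  endfacet
  facet normal -1.0000 0.0000 0.0000
    outer loop
      vertex 0.0 0.0 25.7
      vertex 0.0 12.1 25.7
      vertex 0.0 0.0 0.0
    endloop
  endfacet
  facet normal 1.0000 0.0000 0.0000
    outer loop
      vertex 17.4 0.0 0.0
      vertex 17.4 12.1 0.0
      vertex 17.4 12.1 25.7
    endloop
  endfacet
  facet normal 1.0000 0.0000 0.0000
    outer loop
      vertex 17.4 0.0 0.0
      vertex 17.4 12.1 25.7
      vertex 17.4 0.0 25.7
    endloop
  endfacet
endsolid part

The G0 Z moves step by Δz≈8.6 mm. Every layer's G1 loop is the same polygon, so the solid is a straight extrusion of it from z=0 to z≈25.7. Closing with flat bottom and top caps and triangulating gives 12 facets — a rectangular box, roughly 17.4 × 12.1 mm footprint and 25.7 mm tall.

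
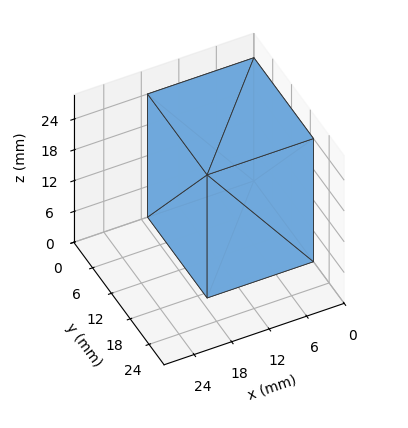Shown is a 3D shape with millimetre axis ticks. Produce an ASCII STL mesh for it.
Reading the render: the shape is a rectangular box, roughly 17 × 19 mm footprint and 24 mm tall (dimensions read to the nearest mm from the axis ticks). For the STL, each face is triangulated and given an outward normal.

solid part
  facet normal 0.0000 0.0000 -1.0000
    outer loop
      vertex 17.00 19.00 0.00
      vertex 17.00 0.00 0.00
      vertex 0.00 0.00 0.00
    endloop
  endfacet
  facet normal 0.0000 0.0000 -1.0000
    outer loop
      vertex 0.00 19.00 0.00
      vertex 17.00 19.00 0.00
      vertex 0.00 0.00 0.00
    endloop
  endfacet
  facet normal 0.0000 0.0000 1.0000
    outer loop
      vertex 0.00 0.00 24.00
      vertex 17.00 0.00 24.00
      vertex 17.00 19.00 24.00
    endloop
  endfacet
  facet normal 0.0000 0.0000 1.0000
    outer loop
      vertex 0.00 0.00 24.00
      vertex 17.00 19.00 24.00
      vertex 0.00 19.00 24.00
    endloop
  endfacet
  facet normal 0.0000 -1.0000 0.0000
    outer loop
      vertex 0.00 0.00 0.00
      vertex 17.00 0.00 0.00
      vertex 17.00 0.00 24.00
    endloop
  endfacet
  facet normal 0.0000 -1.0000 0.0000
    outer loop
      vertex 0.00 0.00 0.00
      vertex 17.00 0.00 24.00
      vertex 0.00 0.00 24.00
    endloop
  endfacet
  facet normal 0.0000 1.0000 0.0000
    outer loop
      vertex 17.00 19.00 24.00
      vertex 17.00 19.00 0.00
      vertex 0.00 19.00 0.00
    endloop
  endfacet
  facet normal 0.0000 1.0000 0.0000
    outer loop
      vertex 0.00 19.00 24.00
      vertex 17.00 19.00 24.00
      vertex 0.00 19.00 0.00
    endloop
  endfacet
  facet normal -1.0000 0.0000 0.0000
    outer loop
      vertex 0.00 19.00 24.00
      vertex 0.00 19.00 0.00
      vertex 0.00 0.00 0.00
    endloop
  endfacet
  facet normal -1.0000 0.0000 0.0000
    outer loop
      vertex 0.00 0.00 24.00
      vertex 0.00 19.00 24.00
      vertex 0.00 0.00 0.00
    endloop
  endfacet
  facet normal 1.0000 0.0000 0.0000
    outer loop
      vertex 17.00 0.00 0.00
      vertex 17.00 19.00 0.00
      vertex 17.00 19.00 24.00
    endloop
  endfacet
  facet normal 1.0000 0.0000 0.0000
    outer loop
      vertex 17.00 0.00 0.00
      vertex 17.00 19.00 24.00
      vertex 17.00 0.00 24.00
    endloop
  endfacet
endsolid part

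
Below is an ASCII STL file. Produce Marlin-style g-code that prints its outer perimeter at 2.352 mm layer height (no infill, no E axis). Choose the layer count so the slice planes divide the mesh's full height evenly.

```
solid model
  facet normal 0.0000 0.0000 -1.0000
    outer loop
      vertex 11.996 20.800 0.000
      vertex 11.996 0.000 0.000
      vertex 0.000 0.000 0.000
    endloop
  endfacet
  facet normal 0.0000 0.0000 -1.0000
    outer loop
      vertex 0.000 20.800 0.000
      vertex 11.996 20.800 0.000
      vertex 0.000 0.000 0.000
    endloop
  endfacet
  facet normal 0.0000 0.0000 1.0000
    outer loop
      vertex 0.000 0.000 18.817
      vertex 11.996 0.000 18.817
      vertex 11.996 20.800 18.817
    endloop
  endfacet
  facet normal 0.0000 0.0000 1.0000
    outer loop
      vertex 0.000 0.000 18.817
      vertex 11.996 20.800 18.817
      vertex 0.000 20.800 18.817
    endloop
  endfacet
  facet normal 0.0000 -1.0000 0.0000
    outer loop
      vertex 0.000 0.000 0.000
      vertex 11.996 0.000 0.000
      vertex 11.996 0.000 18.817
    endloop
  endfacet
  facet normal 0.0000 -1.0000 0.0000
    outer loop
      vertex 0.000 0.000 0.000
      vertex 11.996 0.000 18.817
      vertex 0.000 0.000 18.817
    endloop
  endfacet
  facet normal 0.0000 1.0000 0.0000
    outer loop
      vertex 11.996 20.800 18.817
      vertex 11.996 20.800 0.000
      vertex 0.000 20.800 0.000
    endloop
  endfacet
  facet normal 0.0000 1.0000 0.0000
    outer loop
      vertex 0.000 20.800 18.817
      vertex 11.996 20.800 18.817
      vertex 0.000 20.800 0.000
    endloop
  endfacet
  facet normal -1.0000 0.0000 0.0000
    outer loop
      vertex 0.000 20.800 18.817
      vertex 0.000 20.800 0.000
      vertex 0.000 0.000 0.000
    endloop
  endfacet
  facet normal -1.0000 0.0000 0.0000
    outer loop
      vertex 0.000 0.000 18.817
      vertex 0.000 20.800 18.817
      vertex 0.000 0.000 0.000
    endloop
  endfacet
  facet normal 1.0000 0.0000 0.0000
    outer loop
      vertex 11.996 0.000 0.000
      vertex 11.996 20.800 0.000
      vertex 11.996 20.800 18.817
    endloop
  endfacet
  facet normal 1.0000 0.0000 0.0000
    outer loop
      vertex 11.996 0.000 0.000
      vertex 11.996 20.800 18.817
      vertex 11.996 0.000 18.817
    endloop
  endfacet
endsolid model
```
; perimeter-only toolpath
G21 ; units = mm
G90 ; absolute positioning
G28 ; home
; layer 1
G0 Z2.352
G0 X0.000 Y0.000
G1 X11.996 Y0.000
G1 X11.996 Y20.800
G1 X0.000 Y20.800
G1 X0.000 Y0.000
; layer 2
G0 Z4.704
G0 X0.000 Y0.000
G1 X11.996 Y0.000
G1 X11.996 Y20.800
G1 X0.000 Y20.800
G1 X0.000 Y0.000
; layer 3
G0 Z7.056
G0 X0.000 Y0.000
G1 X11.996 Y0.000
G1 X11.996 Y20.800
G1 X0.000 Y20.800
G1 X0.000 Y0.000
; layer 4
G0 Z9.409
G0 X0.000 Y0.000
G1 X11.996 Y0.000
G1 X11.996 Y20.800
G1 X0.000 Y20.800
G1 X0.000 Y0.000
; layer 5
G0 Z11.761
G0 X0.000 Y0.000
G1 X11.996 Y0.000
G1 X11.996 Y20.800
G1 X0.000 Y20.800
G1 X0.000 Y0.000
; layer 6
G0 Z14.113
G0 X0.000 Y0.000
G1 X11.996 Y0.000
G1 X11.996 Y20.800
G1 X0.000 Y20.800
G1 X0.000 Y0.000
; layer 7
G0 Z16.465
G0 X0.000 Y0.000
G1 X11.996 Y0.000
G1 X11.996 Y20.800
G1 X0.000 Y20.800
G1 X0.000 Y0.000
; layer 8
G0 Z18.817
G0 X0.000 Y0.000
G1 X11.996 Y0.000
G1 X11.996 Y20.800
G1 X0.000 Y20.800
G1 X0.000 Y0.000
M2 ; end

The solid is a rectangular box, roughly 12 × 20.8 mm footprint and 18.8 mm tall. Slicing at Δz = 2.352 mm — 8 equal slices spanning the solid's height, so layer i sits at z = i·h/8 — gives 8 non-empty perimeters. Each is a 4-segment closed polygon; G0 lifts to the layer z and rapids to the start vertex, then G1 traces the edges.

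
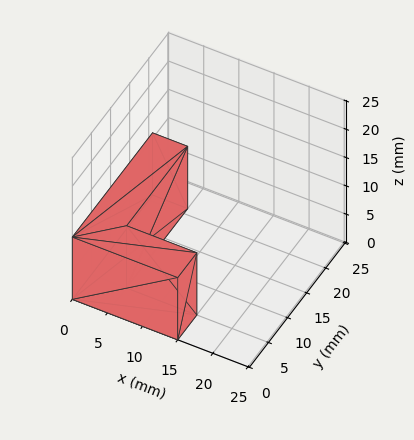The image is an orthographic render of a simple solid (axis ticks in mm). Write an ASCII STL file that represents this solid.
Reading the render: the shape is an L-shaped prism: outer 15 × 21 mm, arm thicknesses ≈ 5 mm (horizontal) and 5 mm (vertical), extruded 11 mm in z (dimensions read to the nearest mm from the axis ticks). For the STL, each face is triangulated and given an outward normal.

solid part
  facet normal 0.0000 0.0000 -1.0000
    outer loop
      vertex 15.0 5.0 0.0
      vertex 15.0 0.0 0.0
      vertex 0.0 0.0 0.0
    endloop
  endfacet
  facet normal 0.0000 0.0000 -1.0000
    outer loop
      vertex 5.0 5.0 0.0
      vertex 15.0 5.0 0.0
      vertex 0.0 0.0 0.0
    endloop
  endfacet
  facet normal 0.0000 0.0000 -1.0000
    outer loop
      vertex 5.0 21.0 0.0
      vertex 5.0 5.0 0.0
      vertex 0.0 0.0 0.0
    endloop
  endfacet
  facet normal 0.0000 0.0000 -1.0000
    outer loop
      vertex 0.0 21.0 0.0
      vertex 5.0 21.0 0.0
      vertex 0.0 0.0 0.0
    endloop
  endfacet
  facet normal 0.0000 0.0000 1.0000
    outer loop
      vertex 0.0 0.0 11.0
      vertex 15.0 0.0 11.0
      vertex 15.0 5.0 11.0
    endloop
  endfacet
  facet normal 0.0000 0.0000 1.0000
    outer loop
      vertex 0.0 0.0 11.0
      vertex 15.0 5.0 11.0
      vertex 5.0 5.0 11.0
    endloop
  endfacet
  facet normal 0.0000 0.0000 1.0000
    outer loop
      vertex 0.0 0.0 11.0
      vertex 5.0 5.0 11.0
      vertex 5.0 21.0 11.0
    endloop
  endfacet
  facet normal 0.0000 0.0000 1.0000
    outer loop
      vertex 0.0 0.0 11.0
      vertex 5.0 21.0 11.0
      vertex 0.0 21.0 11.0
    endloop
  endfacet
  facet normal 0.0000 -1.0000 0.0000
    outer loop
      vertex 0.0 0.0 0.0
      vertex 15.0 0.0 0.0
      vertex 15.0 0.0 11.0
    endloop
  endfacet
  facet normal 0.0000 -1.0000 0.0000
    outer loop
      vertex 0.0 0.0 0.0
      vertex 15.0 0.0 11.0
      vertex 0.0 0.0 11.0
    endloop
  endfacet
  facet normal 1.0000 0.0000 0.0000
    outer loop
      vertex 15.0 0.0 0.0
      vertex 15.0 5.0 0.0
      vertex 15.0 5.0 11.0
    endloop
  endfacet
  facet normal 1.0000 0.0000 0.0000
    outer loop
      vertex 15.0 0.0 0.0
      vertex 15.0 5.0 11.0
      vertex 15.0 0.0 11.0
    endloop
  endfacet
  facet normal 0.0000 1.0000 0.0000
    outer loop
      vertex 15.0 5.0 0.0
      vertex 5.0 5.0 0.0
      vertex 5.0 5.0 11.0
    endloop
  endfacet
  facet normal 0.0000 1.0000 0.0000
    outer loop
      vertex 15.0 5.0 0.0
      vertex 5.0 5.0 11.0
      vertex 15.0 5.0 11.0
    endloop
  endfacet
  facet normal 1.0000 0.0000 0.0000
    outer loop
      vertex 5.0 5.0 0.0
      vertex 5.0 21.0 0.0
      vertex 5.0 21.0 11.0
    endloop
  endfacet
  facet normal 1.0000 0.0000 0.0000
    outer loop
      vertex 5.0 5.0 0.0
      vertex 5.0 21.0 11.0
      vertex 5.0 5.0 11.0
    endloop
  endfacet
  facet normal 0.0000 1.0000 0.0000
    outer loop
      vertex 5.0 21.0 0.0
      vertex 0.0 21.0 0.0
      vertex 0.0 21.0 11.0
    endloop
  endfacet
  facet normal 0.0000 1.0000 0.0000
    outer loop
      vertex 5.0 21.0 0.0
      vertex 0.0 21.0 11.0
      vertex 5.0 21.0 11.0
    endloop
  endfacet
  facet normal -1.0000 0.0000 0.0000
    outer loop
      vertex 0.0 21.0 0.0
      vertex 0.0 0.0 0.0
      vertex 0.0 0.0 11.0
    endloop
  endfacet
  facet normal -1.0000 0.0000 0.0000
    outer loop
      vertex 0.0 21.0 0.0
      vertex 0.0 0.0 11.0
      vertex 0.0 21.0 11.0
    endloop
  endfacet
endsolid part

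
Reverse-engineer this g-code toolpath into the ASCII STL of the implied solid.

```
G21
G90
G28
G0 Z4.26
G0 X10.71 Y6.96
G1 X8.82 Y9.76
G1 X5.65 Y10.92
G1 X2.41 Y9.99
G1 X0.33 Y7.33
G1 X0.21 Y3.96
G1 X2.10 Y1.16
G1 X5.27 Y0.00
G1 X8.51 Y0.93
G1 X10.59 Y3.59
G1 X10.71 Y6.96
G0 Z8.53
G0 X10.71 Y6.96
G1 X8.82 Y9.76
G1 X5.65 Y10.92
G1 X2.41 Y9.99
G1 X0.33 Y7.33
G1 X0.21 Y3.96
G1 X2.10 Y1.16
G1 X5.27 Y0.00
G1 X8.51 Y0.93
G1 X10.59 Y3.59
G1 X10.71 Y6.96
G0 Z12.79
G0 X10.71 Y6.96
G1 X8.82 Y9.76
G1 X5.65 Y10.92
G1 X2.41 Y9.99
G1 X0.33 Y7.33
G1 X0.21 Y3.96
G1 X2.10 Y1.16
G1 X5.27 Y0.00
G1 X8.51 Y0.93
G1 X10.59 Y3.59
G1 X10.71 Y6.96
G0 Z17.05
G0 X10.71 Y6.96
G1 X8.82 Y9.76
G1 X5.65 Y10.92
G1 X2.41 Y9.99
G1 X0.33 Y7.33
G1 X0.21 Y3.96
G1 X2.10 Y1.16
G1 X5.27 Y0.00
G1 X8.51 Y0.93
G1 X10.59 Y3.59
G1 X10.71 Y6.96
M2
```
solid part
  facet normal 0.0000 0.0000 -1.0000
    outer loop
      vertex 5.65 10.92 0.00
      vertex 8.82 9.76 0.00
      vertex 10.71 6.96 0.00
    endloop
  endfacet
  facet normal 0.0000 0.0000 -1.0000
    outer loop
      vertex 2.41 9.99 0.00
      vertex 5.65 10.92 0.00
      vertex 10.71 6.96 0.00
    endloop
  endfacet
  facet normal 0.0000 0.0000 -1.0000
    outer loop
      vertex 0.33 7.33 0.00
      vertex 2.41 9.99 0.00
      vertex 10.71 6.96 0.00
    endloop
  endfacet
  facet normal 0.0000 0.0000 -1.0000
    outer loop
      vertex 0.21 3.96 0.00
      vertex 0.33 7.33 0.00
      vertex 10.71 6.96 0.00
    endloop
  endfacet
  facet normal 0.0000 0.0000 -1.0000
    outer loop
      vertex 2.10 1.16 0.00
      vertex 0.21 3.96 0.00
      vertex 10.71 6.96 0.00
    endloop
  endfacet
  facet normal 0.0000 0.0000 -1.0000
    outer loop
      vertex 5.27 0.00 0.00
      vertex 2.10 1.16 0.00
      vertex 10.71 6.96 0.00
    endloop
  endfacet
  facet normal 0.0000 0.0000 -1.0000
    outer loop
      vertex 8.51 0.93 0.00
      vertex 5.27 0.00 0.00
      vertex 10.71 6.96 0.00
    endloop
  endfacet
  facet normal 0.0000 0.0000 -1.0000
    outer loop
      vertex 10.59 3.59 0.00
      vertex 8.51 0.93 0.00
      vertex 10.71 6.96 0.00
    endloop
  endfacet
  facet normal 0.0000 0.0000 1.0000
    outer loop
      vertex 10.71 6.96 17.05
      vertex 8.82 9.76 17.05
      vertex 5.65 10.92 17.05
    endloop
  endfacet
  facet normal 0.0000 0.0000 1.0000
    outer loop
      vertex 10.71 6.96 17.05
      vertex 5.65 10.92 17.05
      vertex 2.41 9.99 17.05
    endloop
  endfacet
  facet normal 0.0000 0.0000 1.0000
    outer loop
      vertex 10.71 6.96 17.05
      vertex 2.41 9.99 17.05
      vertex 0.33 7.33 17.05
    endloop
  endfacet
  facet normal 0.0000 0.0000 1.0000
    outer loop
      vertex 10.71 6.96 17.05
      vertex 0.33 7.33 17.05
      vertex 0.21 3.96 17.05
    endloop
  endfacet
  facet normal 0.0000 0.0000 1.0000
    outer loop
      vertex 10.71 6.96 17.05
      vertex 0.21 3.96 17.05
      vertex 2.10 1.16 17.05
    endloop
  endfacet
  facet normal 0.0000 0.0000 1.0000
    outer loop
      vertex 10.71 6.96 17.05
      vertex 2.10 1.16 17.05
      vertex 5.27 0.00 17.05
    endloop
  endfacet
  facet normal 0.0000 0.0000 1.0000
    outer loop
      vertex 10.71 6.96 17.05
      vertex 5.27 0.00 17.05
      vertex 8.51 0.93 17.05
    endloop
  endfacet
  facet normal 0.0000 0.0000 1.0000
    outer loop
      vertex 10.71 6.96 17.05
      vertex 8.51 0.93 17.05
      vertex 10.59 3.59 17.05
    endloop
  endfacet
  facet normal 0.8288 0.5595 0.0000
    outer loop
      vertex 10.71 6.96 0.00
      vertex 8.82 9.76 0.00
      vertex 8.82 9.76 17.05
    endloop
  endfacet
  facet normal 0.8288 0.5595 0.0000
    outer loop
      vertex 10.71 6.96 0.00
      vertex 8.82 9.76 17.05
      vertex 10.71 6.96 17.05
    endloop
  endfacet
  facet normal 0.3436 0.9391 0.0000
    outer loop
      vertex 8.82 9.76 0.00
      vertex 5.65 10.92 0.00
      vertex 5.65 10.92 17.05
    endloop
  endfacet
  facet normal 0.3436 0.9391 0.0000
    outer loop
      vertex 8.82 9.76 0.00
      vertex 5.65 10.92 17.05
      vertex 8.82 9.76 17.05
    endloop
  endfacet
  facet normal -0.2759 0.9612 0.0000
    outer loop
      vertex 5.65 10.92 0.00
      vertex 2.41 9.99 0.00
      vertex 2.41 9.99 17.05
    endloop
  endfacet
  facet normal -0.2759 0.9612 0.0000
    outer loop
      vertex 5.65 10.92 0.00
      vertex 2.41 9.99 17.05
      vertex 5.65 10.92 17.05
    endloop
  endfacet
  facet normal -0.7878 0.6160 0.0000
    outer loop
      vertex 2.41 9.99 0.00
      vertex 0.33 7.33 0.00
      vertex 0.33 7.33 17.05
    endloop
  endfacet
  facet normal -0.7878 0.6160 0.0000
    outer loop
      vertex 2.41 9.99 0.00
      vertex 0.33 7.33 17.05
      vertex 2.41 9.99 17.05
    endloop
  endfacet
  facet normal -0.9994 0.0356 0.0000
    outer loop
      vertex 0.33 7.33 0.00
      vertex 0.21 3.96 0.00
      vertex 0.21 3.96 17.05
    endloop
  endfacet
  facet normal -0.9994 0.0356 0.0000
    outer loop
      vertex 0.33 7.33 0.00
      vertex 0.21 3.96 17.05
      vertex 0.33 7.33 17.05
    endloop
  endfacet
  facet normal -0.8288 -0.5595 0.0000
    outer loop
      vertex 0.21 3.96 0.00
      vertex 2.10 1.16 0.00
      vertex 2.10 1.16 17.05
    endloop
  endfacet
  facet normal -0.8288 -0.5595 0.0000
    outer loop
      vertex 0.21 3.96 0.00
      vertex 2.10 1.16 17.05
      vertex 0.21 3.96 17.05
    endloop
  endfacet
  facet normal -0.3436 -0.9391 0.0000
    outer loop
      vertex 2.10 1.16 0.00
      vertex 5.27 0.00 0.00
      vertex 5.27 0.00 17.05
    endloop
  endfacet
  facet normal -0.3436 -0.9391 0.0000
    outer loop
      vertex 2.10 1.16 0.00
      vertex 5.27 0.00 17.05
      vertex 2.10 1.16 17.05
    endloop
  endfacet
  facet normal 0.2759 -0.9612 0.0000
    outer loop
      vertex 5.27 0.00 0.00
      vertex 8.51 0.93 0.00
      vertex 8.51 0.93 17.05
    endloop
  endfacet
  facet normal 0.2759 -0.9612 0.0000
    outer loop
      vertex 5.27 0.00 0.00
      vertex 8.51 0.93 17.05
      vertex 5.27 0.00 17.05
    endloop
  endfacet
  facet normal 0.7878 -0.6160 0.0000
    outer loop
      vertex 8.51 0.93 0.00
      vertex 10.59 3.59 0.00
      vertex 10.59 3.59 17.05
    endloop
  endfacet
  facet normal 0.7878 -0.6160 0.0000
    outer loop
      vertex 8.51 0.93 0.00
      vertex 10.59 3.59 17.05
      vertex 8.51 0.93 17.05
    endloop
  endfacet
  facet normal 0.9994 -0.0356 0.0000
    outer loop
      vertex 10.59 3.59 0.00
      vertex 10.71 6.96 0.00
      vertex 10.71 6.96 17.05
    endloop
  endfacet
  facet normal 0.9994 -0.0356 0.0000
    outer loop
      vertex 10.59 3.59 0.00
      vertex 10.71 6.96 17.05
      vertex 10.59 3.59 17.05
    endloop
  endfacet
endsolid part

The G0 Z moves step by Δz≈4.26 mm. Every layer's G1 loop is the same polygon, so the solid is a straight extrusion of it from z=0 to z≈17.1. Closing with flat bottom and top caps and triangulating gives 36 facets — a regular 10-sided prism (a cylinder approximated with 10 flat sides), circumscribed radius ≈ 5.46 mm, height ≈ 17.1 mm.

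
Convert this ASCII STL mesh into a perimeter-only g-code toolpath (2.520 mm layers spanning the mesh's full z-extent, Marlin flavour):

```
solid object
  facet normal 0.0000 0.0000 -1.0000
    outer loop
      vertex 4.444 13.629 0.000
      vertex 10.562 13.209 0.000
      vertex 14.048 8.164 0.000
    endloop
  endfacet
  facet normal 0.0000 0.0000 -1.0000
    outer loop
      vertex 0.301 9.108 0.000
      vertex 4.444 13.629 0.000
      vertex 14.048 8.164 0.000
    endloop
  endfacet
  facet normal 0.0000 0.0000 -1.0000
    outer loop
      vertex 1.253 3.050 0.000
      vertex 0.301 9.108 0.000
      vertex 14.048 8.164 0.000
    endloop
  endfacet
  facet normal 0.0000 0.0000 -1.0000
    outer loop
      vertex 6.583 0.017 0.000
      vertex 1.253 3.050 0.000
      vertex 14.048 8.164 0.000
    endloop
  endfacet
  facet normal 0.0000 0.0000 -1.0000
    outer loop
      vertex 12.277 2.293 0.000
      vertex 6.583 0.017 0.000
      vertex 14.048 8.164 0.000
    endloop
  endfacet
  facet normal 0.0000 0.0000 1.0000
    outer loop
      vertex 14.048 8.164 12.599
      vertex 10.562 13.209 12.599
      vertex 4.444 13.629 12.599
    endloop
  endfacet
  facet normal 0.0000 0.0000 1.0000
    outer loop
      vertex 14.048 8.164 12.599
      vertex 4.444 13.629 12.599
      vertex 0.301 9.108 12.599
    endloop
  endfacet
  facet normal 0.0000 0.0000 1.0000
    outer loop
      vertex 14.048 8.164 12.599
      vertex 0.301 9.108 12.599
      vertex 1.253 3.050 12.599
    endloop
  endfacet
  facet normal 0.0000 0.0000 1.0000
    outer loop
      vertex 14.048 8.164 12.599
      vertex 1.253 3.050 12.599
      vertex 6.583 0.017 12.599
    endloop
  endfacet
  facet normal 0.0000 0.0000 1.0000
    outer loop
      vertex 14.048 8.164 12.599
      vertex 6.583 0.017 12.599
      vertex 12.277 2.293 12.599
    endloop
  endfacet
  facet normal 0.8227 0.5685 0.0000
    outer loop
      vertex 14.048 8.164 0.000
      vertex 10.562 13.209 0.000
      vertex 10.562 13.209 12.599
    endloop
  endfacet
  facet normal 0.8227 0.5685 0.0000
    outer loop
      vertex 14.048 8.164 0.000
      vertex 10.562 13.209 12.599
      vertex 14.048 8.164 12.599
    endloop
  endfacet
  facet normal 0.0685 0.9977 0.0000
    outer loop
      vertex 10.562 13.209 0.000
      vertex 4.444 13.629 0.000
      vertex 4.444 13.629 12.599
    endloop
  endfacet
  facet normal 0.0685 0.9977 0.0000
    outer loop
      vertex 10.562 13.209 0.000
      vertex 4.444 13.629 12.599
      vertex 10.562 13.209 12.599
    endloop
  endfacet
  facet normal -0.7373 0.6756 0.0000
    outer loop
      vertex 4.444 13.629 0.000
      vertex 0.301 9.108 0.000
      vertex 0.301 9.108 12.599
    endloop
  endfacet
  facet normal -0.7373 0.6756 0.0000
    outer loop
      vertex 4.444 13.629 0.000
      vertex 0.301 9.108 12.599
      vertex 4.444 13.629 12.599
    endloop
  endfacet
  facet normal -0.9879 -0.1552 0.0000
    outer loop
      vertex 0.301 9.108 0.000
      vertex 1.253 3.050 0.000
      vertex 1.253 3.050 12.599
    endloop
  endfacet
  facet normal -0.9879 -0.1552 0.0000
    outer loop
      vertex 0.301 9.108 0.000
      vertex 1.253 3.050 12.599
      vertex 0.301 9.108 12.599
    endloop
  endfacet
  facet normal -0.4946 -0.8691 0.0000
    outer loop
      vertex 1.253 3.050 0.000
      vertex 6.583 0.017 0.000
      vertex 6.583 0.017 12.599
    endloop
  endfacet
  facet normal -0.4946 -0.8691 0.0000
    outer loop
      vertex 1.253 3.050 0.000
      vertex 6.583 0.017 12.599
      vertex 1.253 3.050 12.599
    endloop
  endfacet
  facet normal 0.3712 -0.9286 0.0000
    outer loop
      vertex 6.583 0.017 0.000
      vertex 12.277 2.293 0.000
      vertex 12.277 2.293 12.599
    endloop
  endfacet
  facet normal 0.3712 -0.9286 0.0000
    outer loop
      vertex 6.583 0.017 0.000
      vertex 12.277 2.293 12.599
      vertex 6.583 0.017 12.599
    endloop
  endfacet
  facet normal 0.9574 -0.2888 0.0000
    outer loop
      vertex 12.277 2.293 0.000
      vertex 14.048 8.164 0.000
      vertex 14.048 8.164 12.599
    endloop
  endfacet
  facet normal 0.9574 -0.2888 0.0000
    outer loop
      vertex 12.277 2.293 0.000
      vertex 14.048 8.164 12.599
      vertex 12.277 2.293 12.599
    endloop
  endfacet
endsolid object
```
; perimeter-only toolpath
G21 ; units = mm
G90 ; absolute positioning
G28 ; home
; layer 1
G0 Z2.520
G0 X14.048 Y8.164
G1 X10.562 Y13.209
G1 X4.444 Y13.629
G1 X0.301 Y9.108
G1 X1.253 Y3.050
G1 X6.583 Y0.017
G1 X12.277 Y2.293
G1 X14.048 Y8.164
; layer 2
G0 Z5.040
G0 X14.048 Y8.164
G1 X10.562 Y13.209
G1 X4.444 Y13.629
G1 X0.301 Y9.108
G1 X1.253 Y3.050
G1 X6.583 Y0.017
G1 X12.277 Y2.293
G1 X14.048 Y8.164
; layer 3
G0 Z7.559
G0 X14.048 Y8.164
G1 X10.562 Y13.209
G1 X4.444 Y13.629
G1 X0.301 Y9.108
G1 X1.253 Y3.050
G1 X6.583 Y0.017
G1 X12.277 Y2.293
G1 X14.048 Y8.164
; layer 4
G0 Z10.079
G0 X14.048 Y8.164
G1 X10.562 Y13.209
G1 X4.444 Y13.629
G1 X0.301 Y9.108
G1 X1.253 Y3.050
G1 X6.583 Y0.017
G1 X12.277 Y2.293
G1 X14.048 Y8.164
; layer 5
G0 Z12.599
G0 X14.048 Y8.164
G1 X10.562 Y13.209
G1 X4.444 Y13.629
G1 X0.301 Y9.108
G1 X1.253 Y3.050
G1 X6.583 Y0.017
G1 X12.277 Y2.293
G1 X14.048 Y8.164
M2 ; end

The solid is a regular 7-sided prism (a cylinder approximated with 7 flat sides), circumscribed radius ≈ 7.07 mm, height ≈ 12.6 mm. Slicing at Δz = 2.520 mm — 5 equal slices spanning the solid's height, so layer i sits at z = i·h/5 — gives 5 non-empty perimeters. Each is a 7-segment closed polygon; G0 lifts to the layer z and rapids to the start vertex, then G1 traces the edges.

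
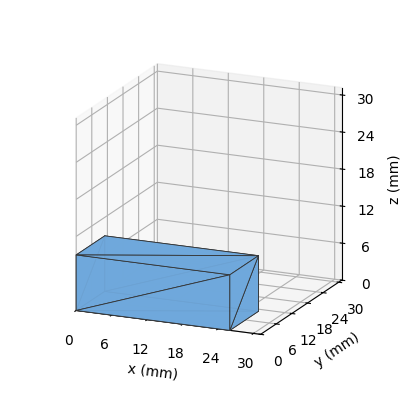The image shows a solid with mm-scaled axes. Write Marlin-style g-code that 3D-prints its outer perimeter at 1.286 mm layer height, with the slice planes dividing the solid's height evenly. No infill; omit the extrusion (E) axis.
Reading the render: the shape is a rectangular box, roughly 26 × 11 mm footprint and 9 mm tall (dimensions read to the nearest mm from the axis ticks). For the g-code, the solid's height is divided into equal slices at the stated Δz and each level perimeter traced with G1 moves after a G0 lift.

; perimeter-only toolpath
G21 ; units = mm
G90 ; absolute positioning
G28 ; home
; layer 1
G0 Z1.286
G0 X0.000 Y0.000
G1 X26.000 Y0.000
G1 X26.000 Y11.000
G1 X0.000 Y11.000
G1 X0.000 Y0.000
; layer 2
G0 Z2.571
G0 X0.000 Y0.000
G1 X26.000 Y0.000
G1 X26.000 Y11.000
G1 X0.000 Y11.000
G1 X0.000 Y0.000
; layer 3
G0 Z3.857
G0 X0.000 Y0.000
G1 X26.000 Y0.000
G1 X26.000 Y11.000
G1 X0.000 Y11.000
G1 X0.000 Y0.000
; layer 4
G0 Z5.143
G0 X0.000 Y0.000
G1 X26.000 Y0.000
G1 X26.000 Y11.000
G1 X0.000 Y11.000
G1 X0.000 Y0.000
; layer 5
G0 Z6.429
G0 X0.000 Y0.000
G1 X26.000 Y0.000
G1 X26.000 Y11.000
G1 X0.000 Y11.000
G1 X0.000 Y0.000
; layer 6
G0 Z7.714
G0 X0.000 Y0.000
G1 X26.000 Y0.000
G1 X26.000 Y11.000
G1 X0.000 Y11.000
G1 X0.000 Y0.000
; layer 7
G0 Z9.000
G0 X0.000 Y0.000
G1 X26.000 Y0.000
G1 X26.000 Y11.000
G1 X0.000 Y11.000
G1 X0.000 Y0.000
M2 ; end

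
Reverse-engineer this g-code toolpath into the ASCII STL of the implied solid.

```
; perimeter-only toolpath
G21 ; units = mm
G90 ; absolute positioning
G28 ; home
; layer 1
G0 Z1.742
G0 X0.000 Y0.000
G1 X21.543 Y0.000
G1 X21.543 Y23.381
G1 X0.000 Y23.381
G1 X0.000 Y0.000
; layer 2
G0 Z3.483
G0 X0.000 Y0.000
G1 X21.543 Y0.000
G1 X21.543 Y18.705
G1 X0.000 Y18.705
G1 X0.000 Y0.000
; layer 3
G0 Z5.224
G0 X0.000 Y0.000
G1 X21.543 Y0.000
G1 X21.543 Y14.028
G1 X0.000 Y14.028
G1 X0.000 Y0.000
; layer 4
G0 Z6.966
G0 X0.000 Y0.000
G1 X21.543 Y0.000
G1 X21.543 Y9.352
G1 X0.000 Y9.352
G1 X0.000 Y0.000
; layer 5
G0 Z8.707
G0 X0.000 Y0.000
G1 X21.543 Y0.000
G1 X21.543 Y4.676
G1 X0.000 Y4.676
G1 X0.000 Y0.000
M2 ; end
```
solid part
  facet normal 0.0000 0.0000 -1.0000
    outer loop
      vertex 21.543 28.057 0.000
      vertex 21.543 0.000 0.000
      vertex 0.000 0.000 0.000
    endloop
  endfacet
  facet normal 0.0000 0.0000 -1.0000
    outer loop
      vertex 0.000 28.057 0.000
      vertex 21.543 28.057 0.000
      vertex 0.000 0.000 0.000
    endloop
  endfacet
  facet normal 0.0000 -1.0000 0.0000
    outer loop
      vertex 0.000 0.000 0.000
      vertex 21.543 0.000 0.000
      vertex 21.543 0.000 10.449
    endloop
  endfacet
  facet normal 0.0000 -1.0000 0.0000
    outer loop
      vertex 0.000 0.000 0.000
      vertex 21.543 0.000 10.449
      vertex 0.000 0.000 10.449
    endloop
  endfacet
  facet normal 0.0000 0.3490 0.9371
    outer loop
      vertex 0.000 0.000 10.449
      vertex 21.543 0.000 10.449
      vertex 21.543 28.057 0.000
    endloop
  endfacet
  facet normal 0.0000 0.3490 0.9371
    outer loop
      vertex 0.000 0.000 10.449
      vertex 21.543 28.057 0.000
      vertex 0.000 28.057 0.000
    endloop
  endfacet
  facet normal -1.0000 0.0000 0.0000
    outer loop
      vertex 0.000 0.000 10.449
      vertex 0.000 28.057 0.000
      vertex 0.000 0.000 0.000
    endloop
  endfacet
  facet normal 1.0000 0.0000 0.0000
    outer loop
      vertex 21.543 0.000 0.000
      vertex 21.543 28.057 0.000
      vertex 21.543 0.000 10.449
    endloop
  endfacet
endsolid part

The G0 Z moves step by Δz≈1.742 mm. The G1 loops shrink linearly with z, so the solid tapers from its base footprint up to z≈10.4. Closing with a flat bottom cap and the tapered top and triangulating gives 8 facets — a wedge (ramp): 21.5 × 28.1 mm base, rising to 10.4 mm along the y=0 edge and sloping linearly to z=0 at y=28.1.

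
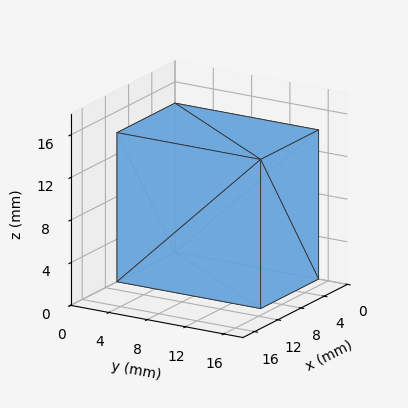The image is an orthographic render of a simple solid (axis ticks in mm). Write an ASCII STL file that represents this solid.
Reading the render: the shape is a rectangular box, roughly 10 × 15 mm footprint and 14 mm tall (dimensions read to the nearest mm from the axis ticks). For the STL, each face is triangulated and given an outward normal.

solid part
  facet normal 0.0000 0.0000 -1.0000
    outer loop
      vertex 10.000 15.000 0.000
      vertex 10.000 0.000 0.000
      vertex 0.000 0.000 0.000
    endloop
  endfacet
  facet normal 0.0000 0.0000 -1.0000
    outer loop
      vertex 0.000 15.000 0.000
      vertex 10.000 15.000 0.000
      vertex 0.000 0.000 0.000
    endloop
  endfacet
  facet normal 0.0000 0.0000 1.0000
    outer loop
      vertex 0.000 0.000 14.000
      vertex 10.000 0.000 14.000
      vertex 10.000 15.000 14.000
    endloop
  endfacet
  facet normal 0.0000 0.0000 1.0000
    outer loop
      vertex 0.000 0.000 14.000
      vertex 10.000 15.000 14.000
      vertex 0.000 15.000 14.000
    endloop
  endfacet
  facet normal 0.0000 -1.0000 0.0000
    outer loop
      vertex 0.000 0.000 0.000
      vertex 10.000 0.000 0.000
      vertex 10.000 0.000 14.000
    endloop
  endfacet
  facet normal 0.0000 -1.0000 0.0000
    outer loop
      vertex 0.000 0.000 0.000
      vertex 10.000 0.000 14.000
      vertex 0.000 0.000 14.000
    endloop
  endfacet
  facet normal 0.0000 1.0000 0.0000
    outer loop
      vertex 10.000 15.000 14.000
      vertex 10.000 15.000 0.000
      vertex 0.000 15.000 0.000
    endloop
  endfacet
  facet normal 0.0000 1.0000 0.0000
    outer loop
      vertex 0.000 15.000 14.000
      vertex 10.000 15.000 14.000
      vertex 0.000 15.000 0.000
    endloop
  endfacet
  facet normal -1.0000 0.0000 0.0000
    outer loop
      vertex 0.000 15.000 14.000
      vertex 0.000 15.000 0.000
      vertex 0.000 0.000 0.000
    endloop
  endfacet
  facet normal -1.0000 0.0000 0.0000
    outer loop
      vertex 0.000 0.000 14.000
      vertex 0.000 15.000 14.000
      vertex 0.000 0.000 0.000
    endloop
  endfacet
  facet normal 1.0000 0.0000 0.0000
    outer loop
      vertex 10.000 0.000 0.000
      vertex 10.000 15.000 0.000
      vertex 10.000 15.000 14.000
    endloop
  endfacet
  facet normal 1.0000 0.0000 0.0000
    outer loop
      vertex 10.000 0.000 0.000
      vertex 10.000 15.000 14.000
      vertex 10.000 0.000 14.000
    endloop
  endfacet
endsolid part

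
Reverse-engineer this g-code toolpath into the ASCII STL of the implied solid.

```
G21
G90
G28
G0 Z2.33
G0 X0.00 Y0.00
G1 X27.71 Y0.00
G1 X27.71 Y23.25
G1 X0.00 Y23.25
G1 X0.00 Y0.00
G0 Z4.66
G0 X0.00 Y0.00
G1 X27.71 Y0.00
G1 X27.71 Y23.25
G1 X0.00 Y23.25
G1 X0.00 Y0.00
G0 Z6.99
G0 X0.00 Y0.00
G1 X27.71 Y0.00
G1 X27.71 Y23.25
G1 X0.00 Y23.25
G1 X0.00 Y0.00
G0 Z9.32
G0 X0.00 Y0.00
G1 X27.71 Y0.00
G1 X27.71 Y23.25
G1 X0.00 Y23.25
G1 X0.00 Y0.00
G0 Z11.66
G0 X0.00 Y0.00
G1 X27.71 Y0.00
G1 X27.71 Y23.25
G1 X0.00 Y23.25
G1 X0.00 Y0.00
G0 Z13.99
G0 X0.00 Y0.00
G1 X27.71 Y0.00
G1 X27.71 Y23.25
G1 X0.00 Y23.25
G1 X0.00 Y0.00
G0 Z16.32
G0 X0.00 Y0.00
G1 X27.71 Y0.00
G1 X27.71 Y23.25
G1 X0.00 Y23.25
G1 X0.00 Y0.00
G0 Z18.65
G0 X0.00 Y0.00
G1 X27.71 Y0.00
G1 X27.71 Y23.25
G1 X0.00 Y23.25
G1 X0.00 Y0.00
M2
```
solid part
  facet normal 0.0000 0.0000 -1.0000
    outer loop
      vertex 27.71 23.25 0.00
      vertex 27.71 0.00 0.00
      vertex 0.00 0.00 0.00
    endloop
  endfacet
  facet normal 0.0000 0.0000 -1.0000
    outer loop
      vertex 0.00 23.25 0.00
      vertex 27.71 23.25 0.00
      vertex 0.00 0.00 0.00
    endloop
  endfacet
  facet normal 0.0000 0.0000 1.0000
    outer loop
      vertex 0.00 0.00 18.65
      vertex 27.71 0.00 18.65
      vertex 27.71 23.25 18.65
    endloop
  endfacet
  facet normal 0.0000 0.0000 1.0000
    outer loop
      vertex 0.00 0.00 18.65
      vertex 27.71 23.25 18.65
      vertex 0.00 23.25 18.65
    endloop
  endfacet
  facet normal 0.0000 -1.0000 0.0000
    outer loop
      vertex 0.00 0.00 0.00
      vertex 27.71 0.00 0.00
      vertex 27.71 0.00 18.65
    endloop
  endfacet
  facet normal 0.0000 -1.0000 0.0000
    outer loop
      vertex 0.00 0.00 0.00
      vertex 27.71 0.00 18.65
      vertex 0.00 0.00 18.65
    endloop
  endfacet
  facet normal 0.0000 1.0000 0.0000
    outer loop
      vertex 27.71 23.25 18.65
      vertex 27.71 23.25 0.00
      vertex 0.00 23.25 0.00
    endloop
  endfacet
  facet normal 0.0000 1.0000 0.0000
    outer loop
      vertex 0.00 23.25 18.65
      vertex 27.71 23.25 18.65
      vertex 0.00 23.25 0.00
    endloop
  endfacet
  facet normal -1.0000 0.0000 0.0000
    outer loop
      vertex 0.00 23.25 18.65
      vertex 0.00 23.25 0.00
      vertex 0.00 0.00 0.00
    endloop
  endfacet
  facet normal -1.0000 0.0000 0.0000
    outer loop
      vertex 0.00 0.00 18.65
      vertex 0.00 23.25 18.65
      vertex 0.00 0.00 0.00
    endloop
  endfacet
  facet normal 1.0000 0.0000 0.0000
    outer loop
      vertex 27.71 0.00 0.00
      vertex 27.71 23.25 0.00
      vertex 27.71 23.25 18.65
    endloop
  endfacet
  facet normal 1.0000 0.0000 0.0000
    outer loop
      vertex 27.71 0.00 0.00
      vertex 27.71 23.25 18.65
      vertex 27.71 0.00 18.65
    endloop
  endfacet
endsolid part

The G0 Z moves step by Δz≈2.33 mm. Every layer's G1 loop is the same polygon, so the solid is a straight extrusion of it from z=0 to z≈18.6. Closing with flat bottom and top caps and triangulating gives 12 facets — a rectangular box, roughly 27.7 × 23.2 mm footprint and 18.6 mm tall.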